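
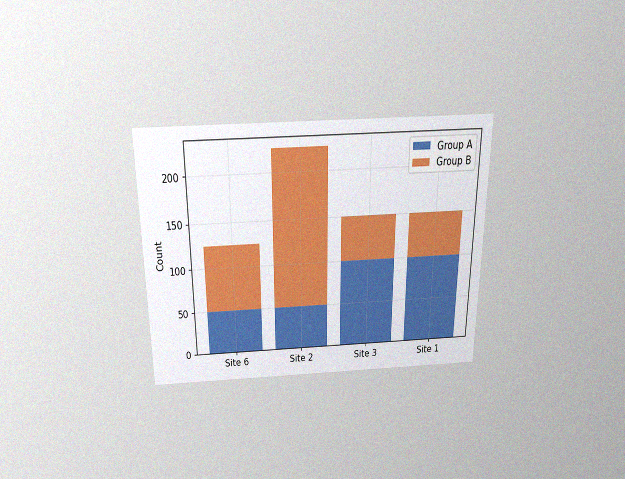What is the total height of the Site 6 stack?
The chart is viewed slightly from above, with some photo noise. The Site 6 stack's top reaches 125 on the y-axis.

125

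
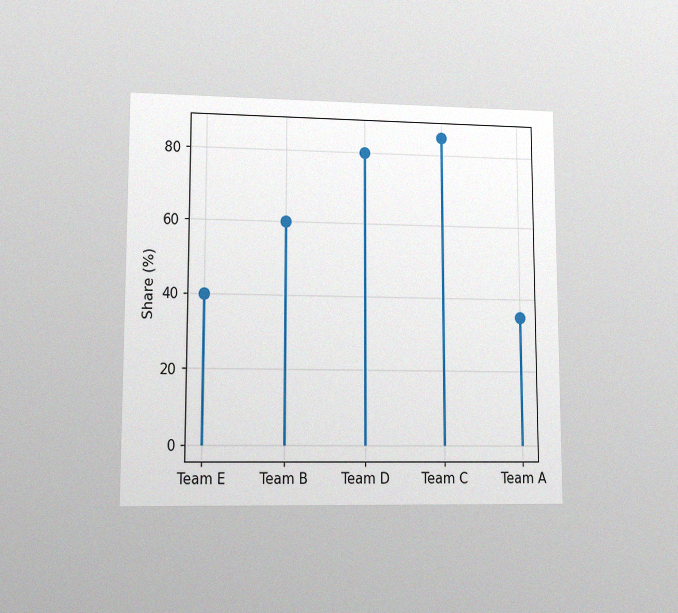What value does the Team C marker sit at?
The chart is viewed at a slight angle, with some photo noise. The Team C marker sits at 85%.

85%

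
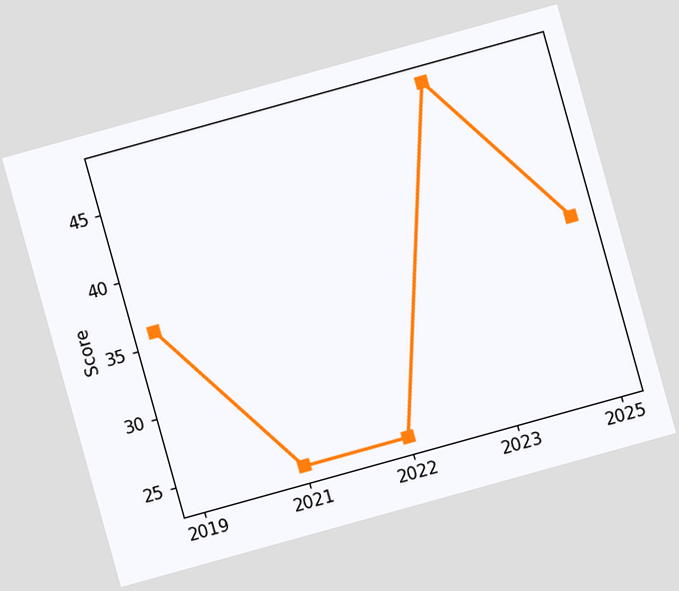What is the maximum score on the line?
48

The chart is tilted about 16° counter-clockwise. The highest point is at 2023, and reading across to the y-axis gives 48.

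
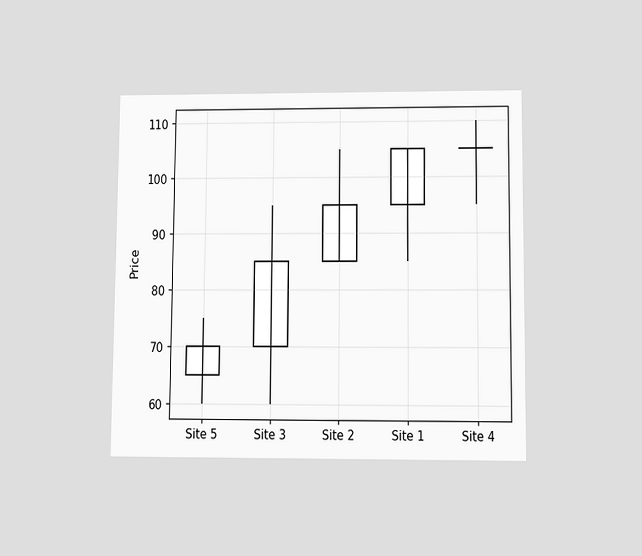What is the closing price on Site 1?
The chart is viewed slightly from below. The Site 1 candle closes at 105.

105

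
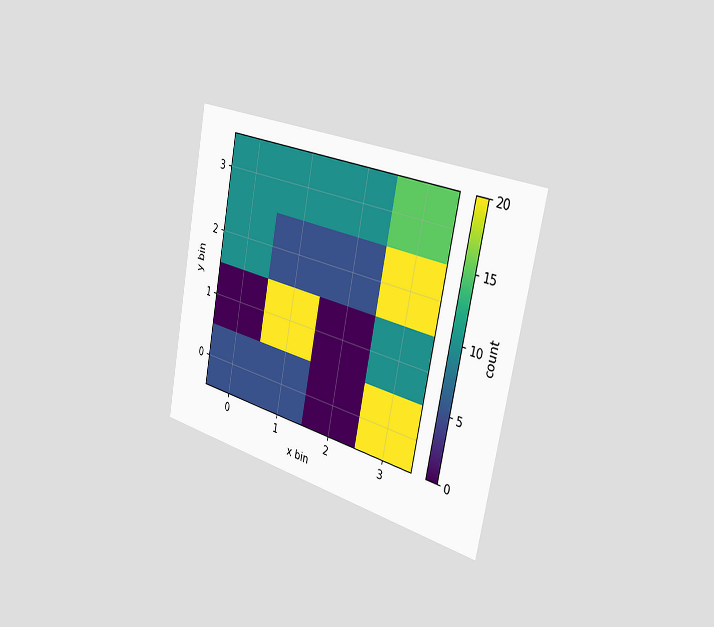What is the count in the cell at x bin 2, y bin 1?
The chart is tilted about 11° clockwise and viewed slightly from the right. Matching the cell (2, 1) against the colorbar gives 0.

0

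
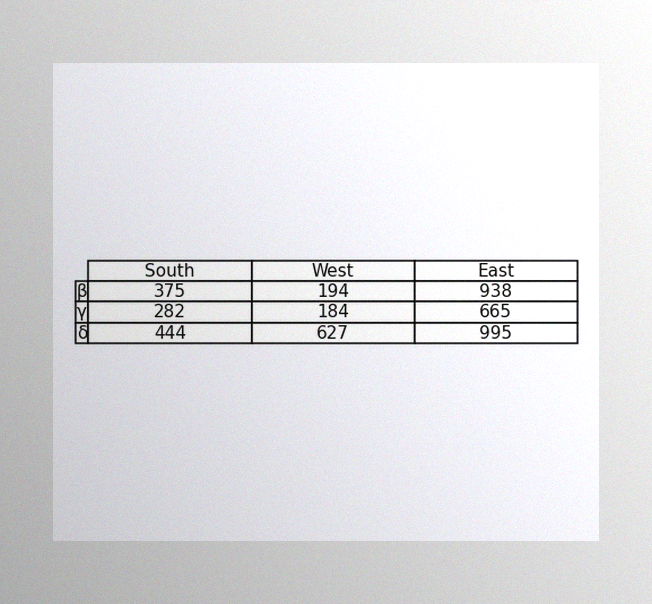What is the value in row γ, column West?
184

The image has some photo noise and uneven lighting. The (γ, West) cell reads 184.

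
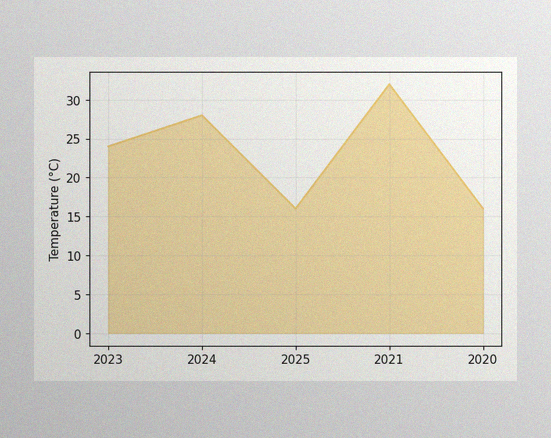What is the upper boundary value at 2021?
The image has some photo noise and uneven lighting. At 2021 the upper boundary is at 32°C.

32°C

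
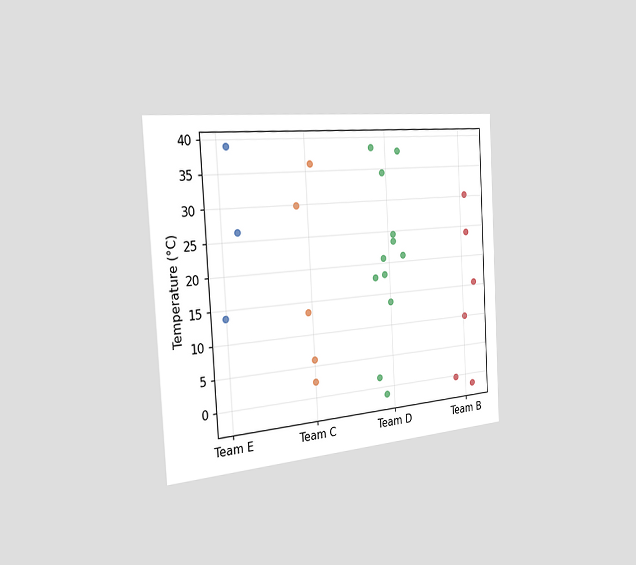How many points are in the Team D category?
The chart is tilted about 3° counter-clockwise and viewed slightly from the left. Counting the markers in the Team D column gives 12.

12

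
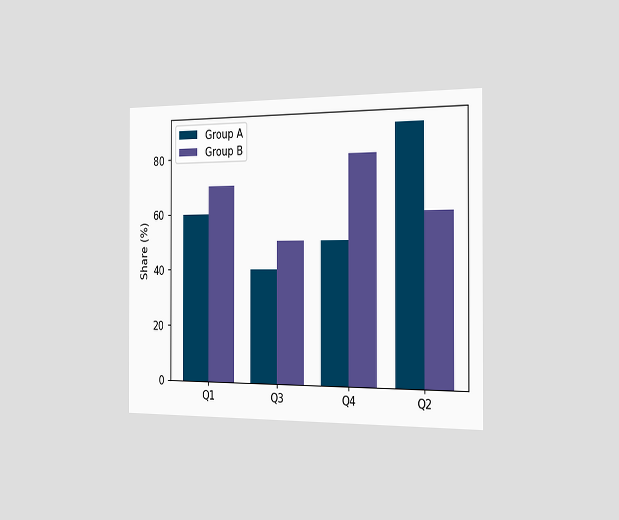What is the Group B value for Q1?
The chart is viewed slightly from the right. The Group B bar at Q1 reaches 70% on the y-axis.

70%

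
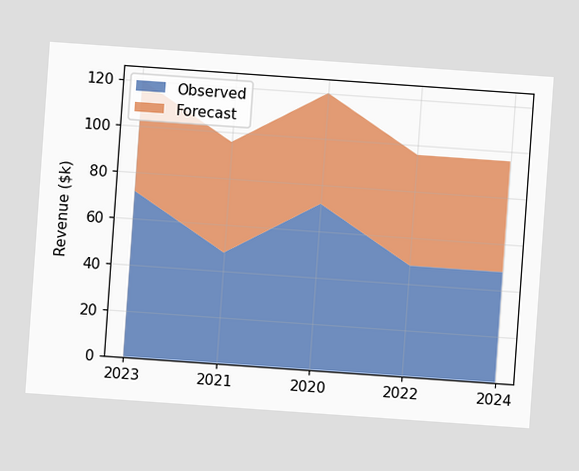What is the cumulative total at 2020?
$120k

The chart is tilted about 4° clockwise. The stacked total at 2020 reaches $120k.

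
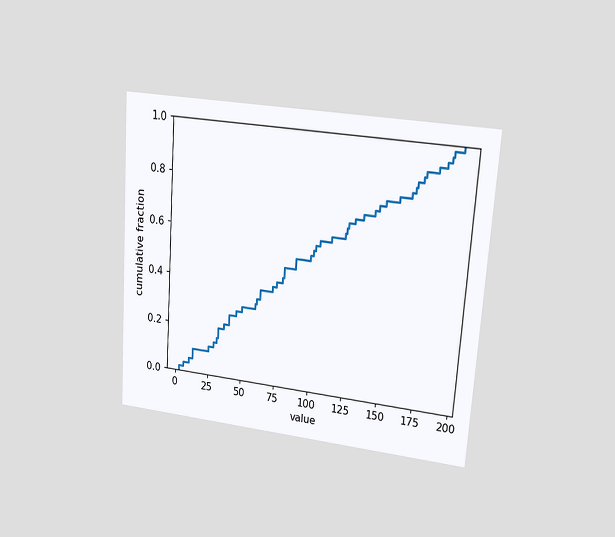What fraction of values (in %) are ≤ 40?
The chart is tilted about 4° clockwise and viewed at a slight angle. At x=40 the ECDF step is at 26%.

26%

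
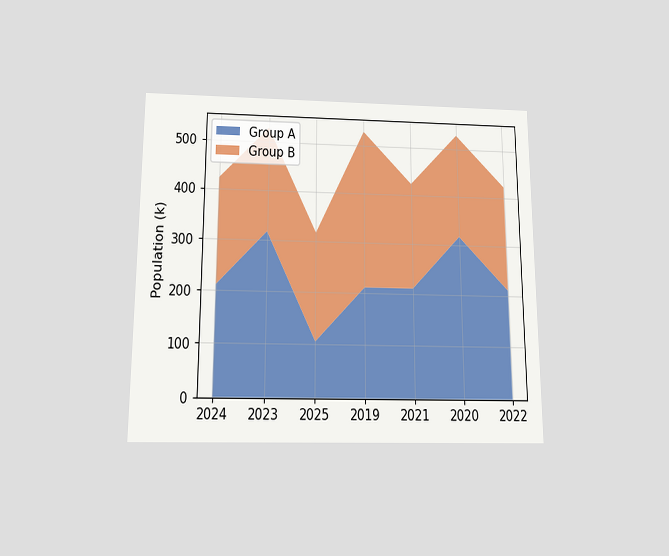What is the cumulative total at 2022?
The chart is viewed slightly from below. The stacked total at 2022 reaches 424k.

424k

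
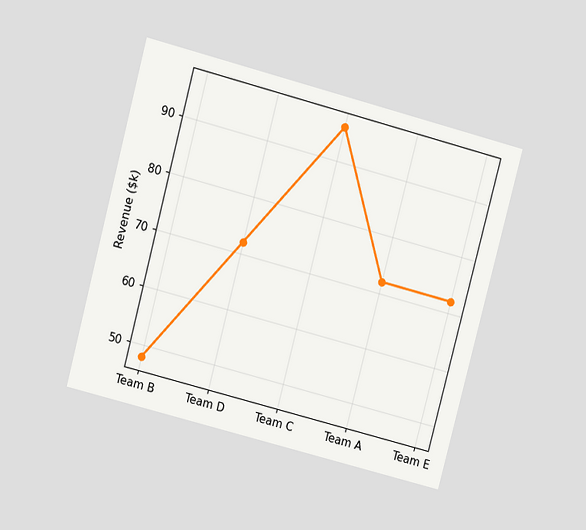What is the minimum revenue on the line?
$48k

The chart is tilted about 15° clockwise and viewed at a slight angle. The lowest point is at Team B, and reading across to the y-axis gives $48k.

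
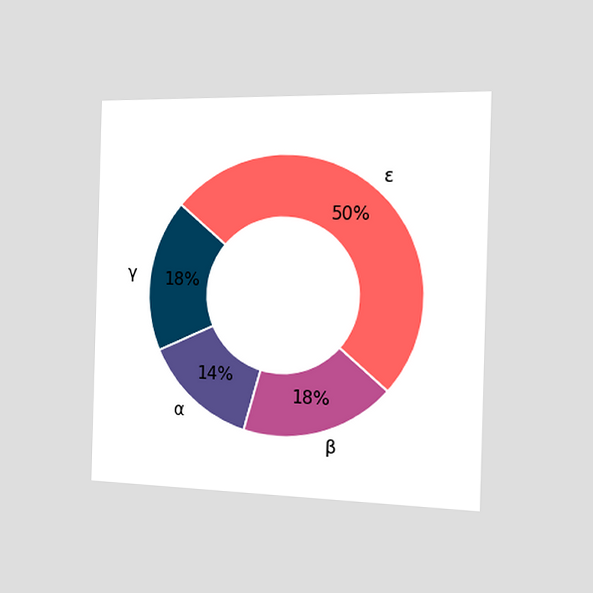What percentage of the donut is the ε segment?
50%

The chart is viewed slightly from the right. The ε segment takes up 50% of the ring.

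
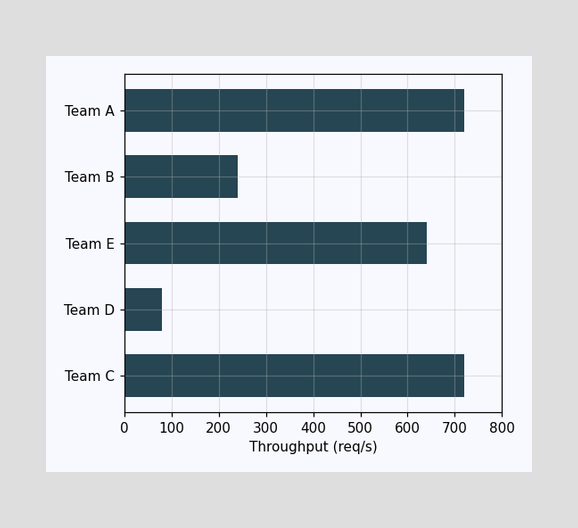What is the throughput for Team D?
80req/s

Reading along the chart's x-axis, the Team D bar reaches 80req/s.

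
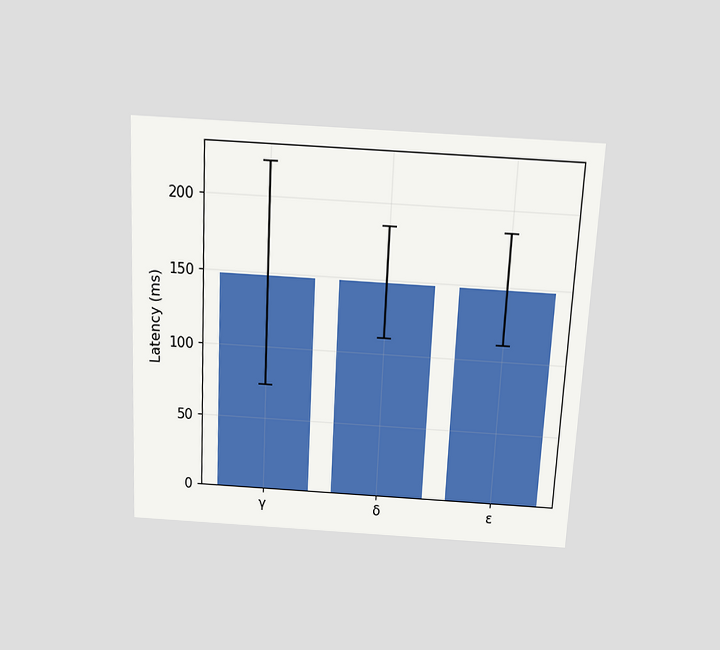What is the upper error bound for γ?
222ms

The chart is tilted about 3° clockwise and viewed slightly from above. The γ bar's upper whisker reaches 222ms.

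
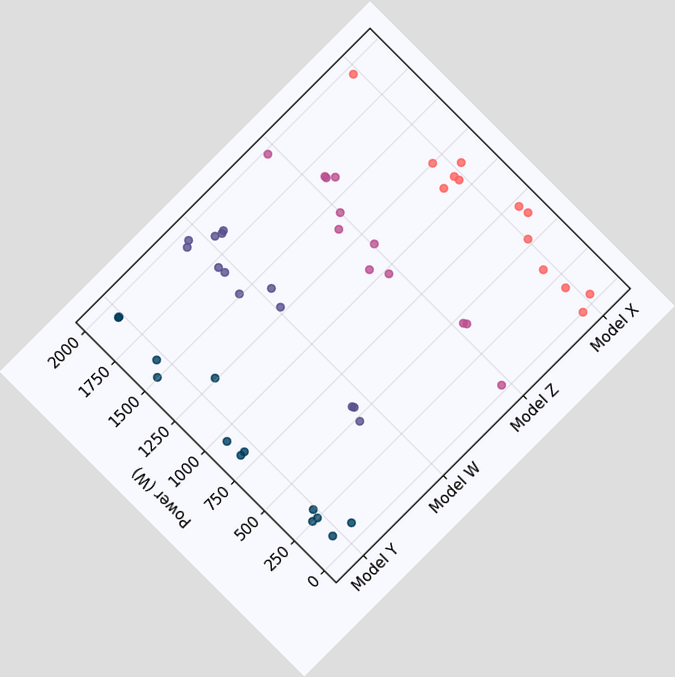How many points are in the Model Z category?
The chart is tilted about 45° counter-clockwise. Counting the markers in the Model Z column gives 12.

12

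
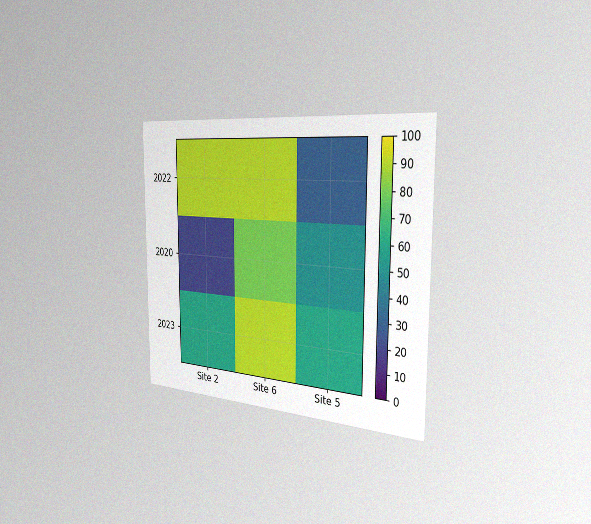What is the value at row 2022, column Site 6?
The chart is viewed slightly from the right, with some photo noise. Matching cell (2022, Site 6) against the colorbar gives 90.

90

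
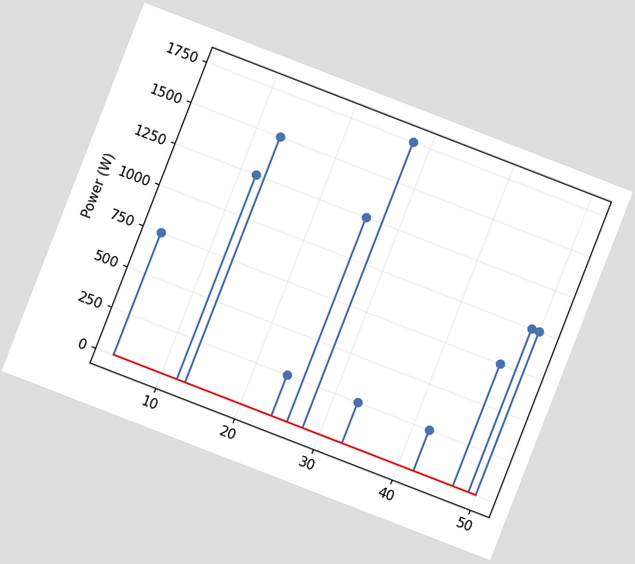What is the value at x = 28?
The chart is tilted about 21° clockwise. The stem at x=28 reaches 1750W.

1750W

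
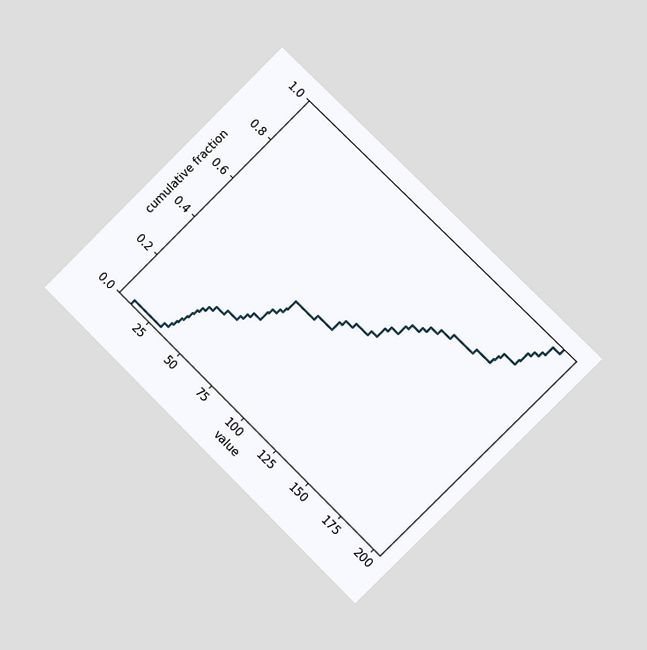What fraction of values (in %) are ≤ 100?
50%

The chart is tilted about 45° clockwise and viewed at a slight angle. At x=100 the ECDF step is at 50%.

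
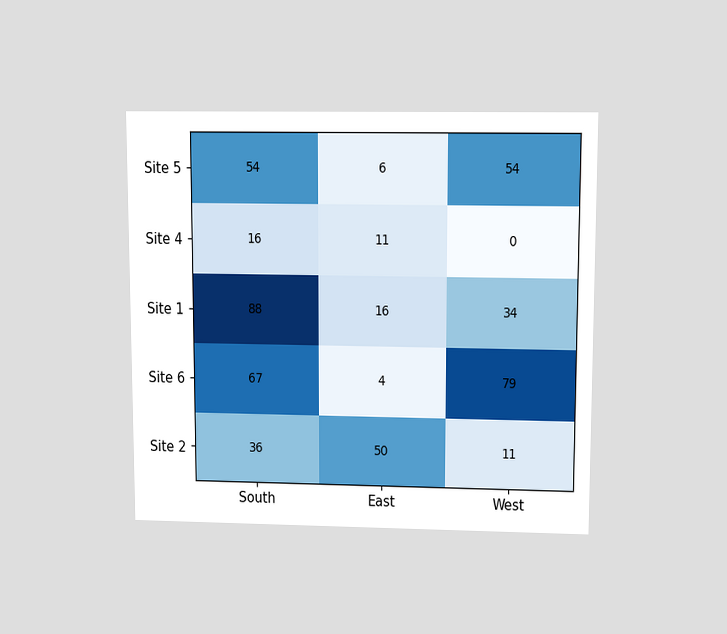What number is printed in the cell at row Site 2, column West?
11

The chart is viewed slightly from above. The (Site 2, West) cell reads 11.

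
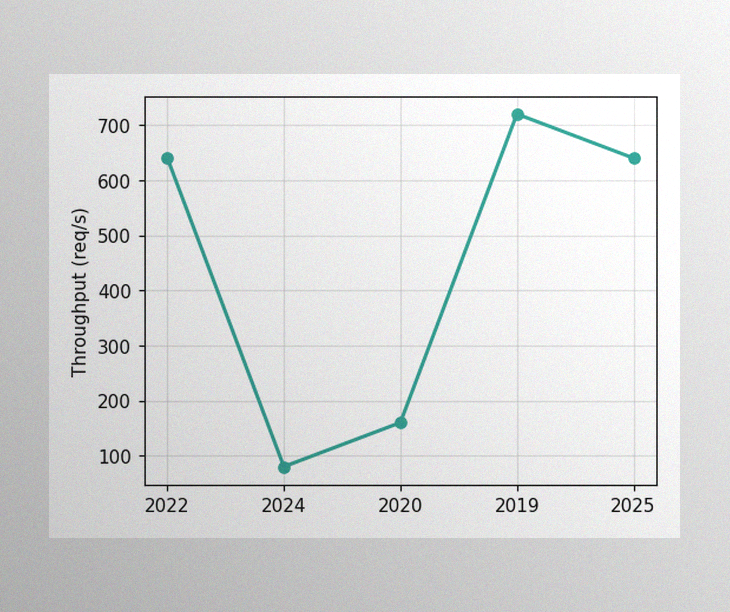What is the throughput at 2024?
The image has some photo noise and uneven lighting. At 2024, the line is at 80req/s.

80req/s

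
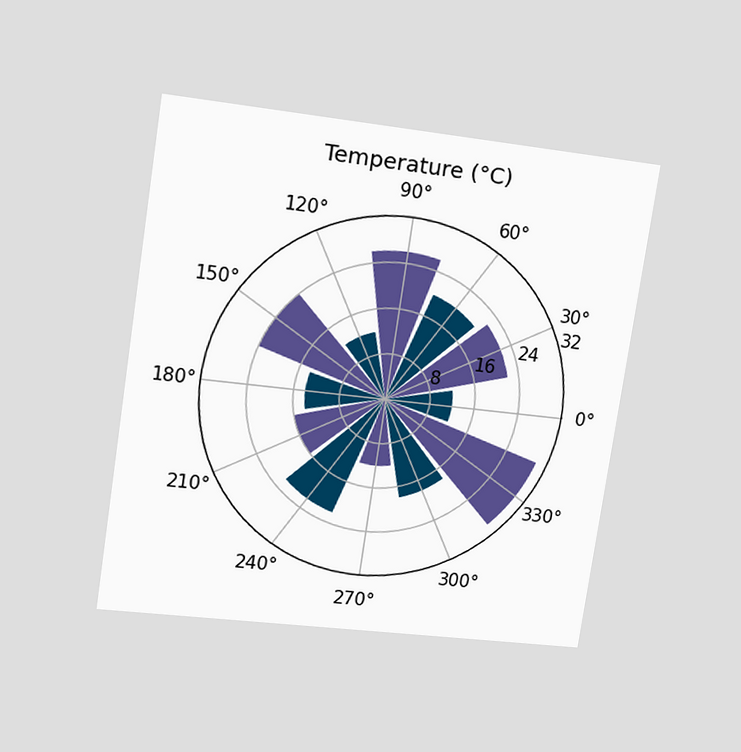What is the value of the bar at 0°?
The chart is tilted about 8° clockwise and viewed at a slight angle. The bar at 0° reaches 12°C on the radial axis.

12°C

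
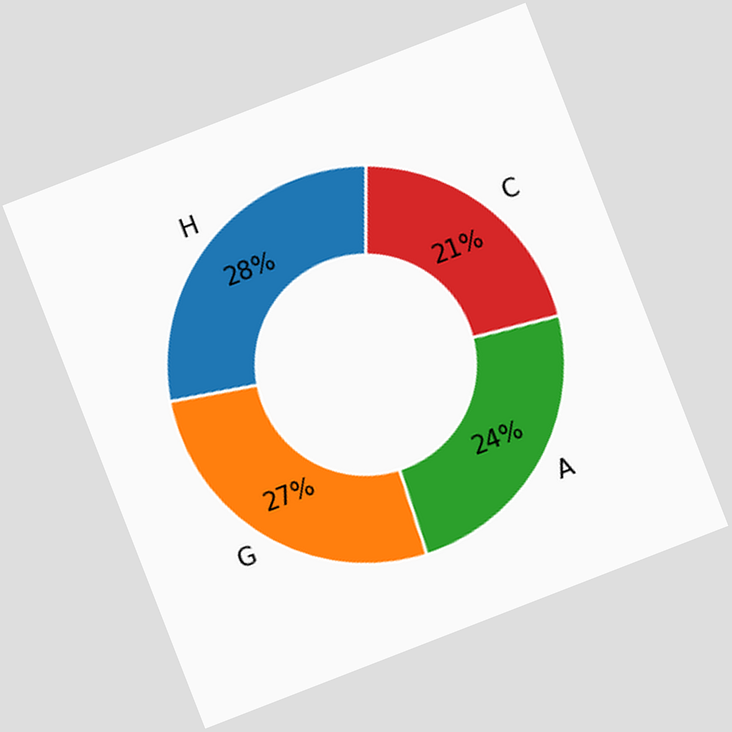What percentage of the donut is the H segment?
28%

The chart is tilted about 21° counter-clockwise. The H segment takes up 28% of the ring.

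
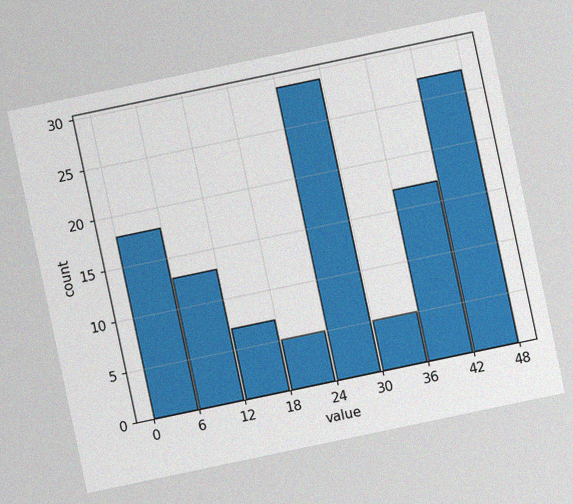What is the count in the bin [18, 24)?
The chart is tilted about 12° counter-clockwise, with some photo noise. The [18, 24) bin has height 5.

5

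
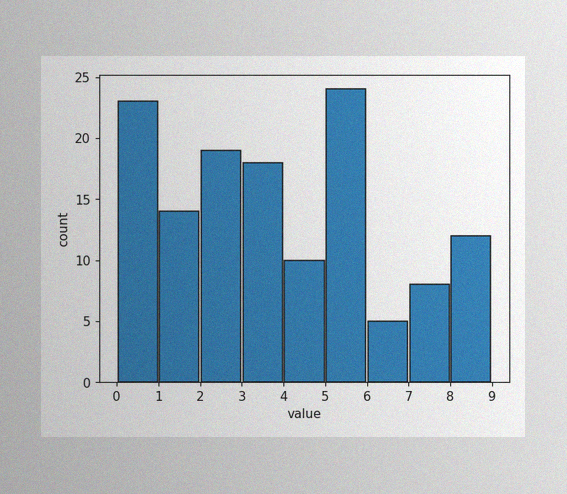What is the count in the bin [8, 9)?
12

The image has some photo noise and uneven lighting. The [8, 9) bin has height 12.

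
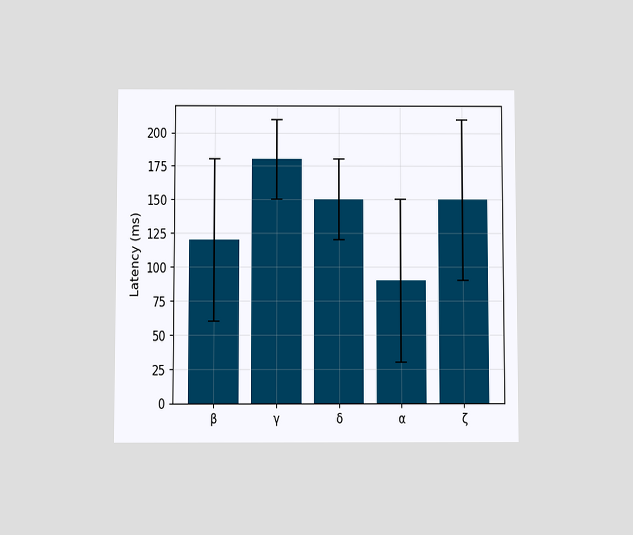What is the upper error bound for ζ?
210ms

The chart is viewed at a slight angle. The ζ bar's upper whisker reaches 210ms.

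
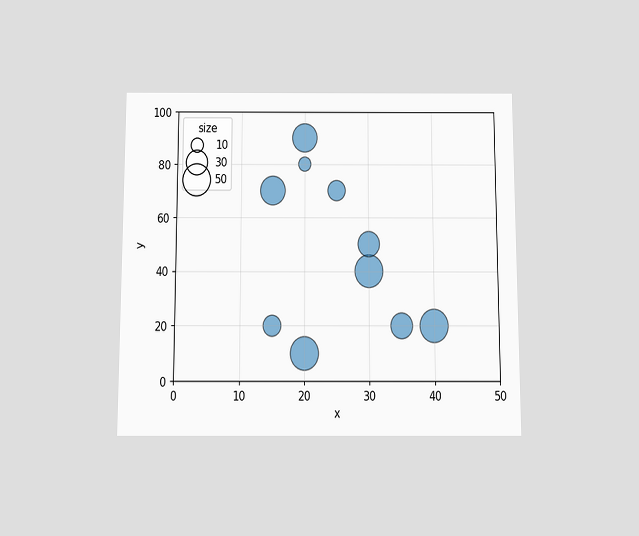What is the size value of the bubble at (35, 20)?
30

The chart is viewed slightly from below. Matching the bubble at (35, 20) against the size legend gives 30.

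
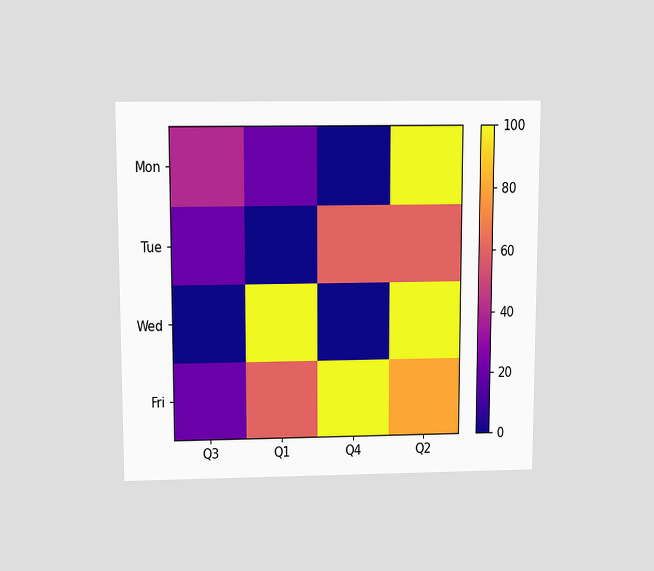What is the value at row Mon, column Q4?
0

The chart is viewed slightly from above. Matching cell (Mon, Q4) against the colorbar gives 0.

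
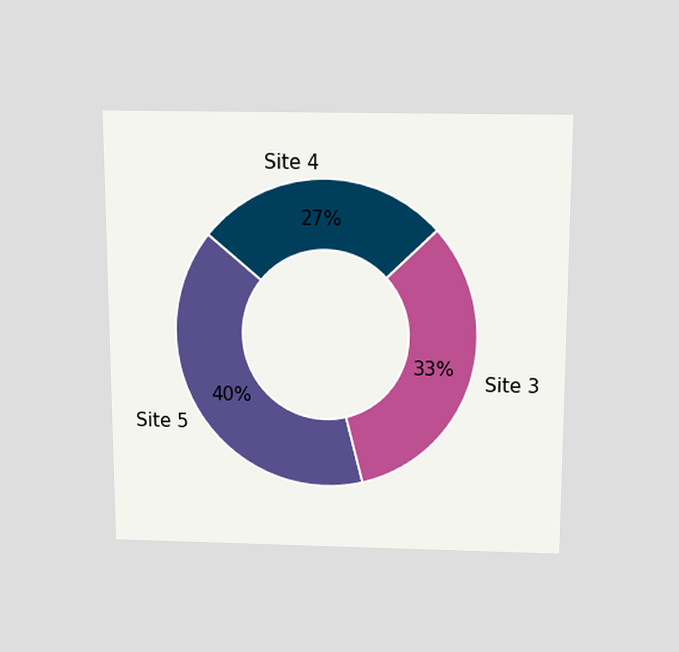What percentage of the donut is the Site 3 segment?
The chart is viewed slightly from above. The Site 3 segment takes up 33% of the ring.

33%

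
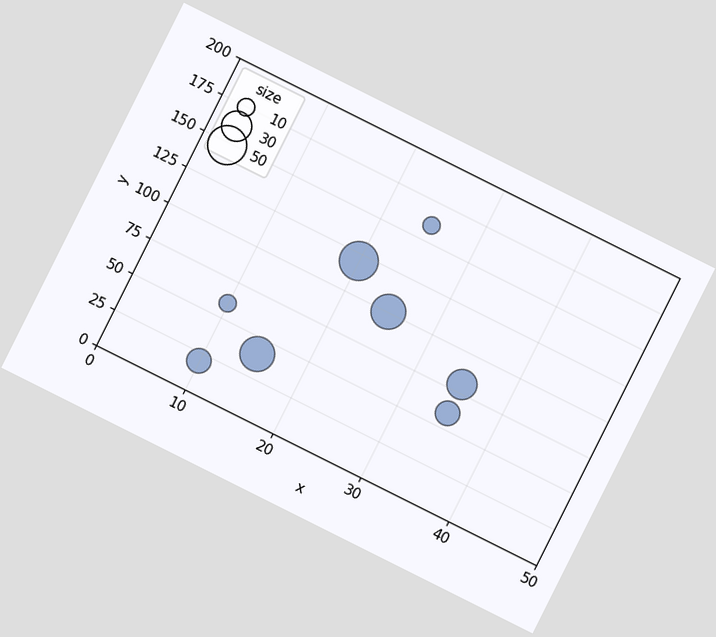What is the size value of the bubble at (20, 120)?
The chart is tilted about 27° clockwise. Matching the bubble at (20, 120) against the size legend gives 50.

50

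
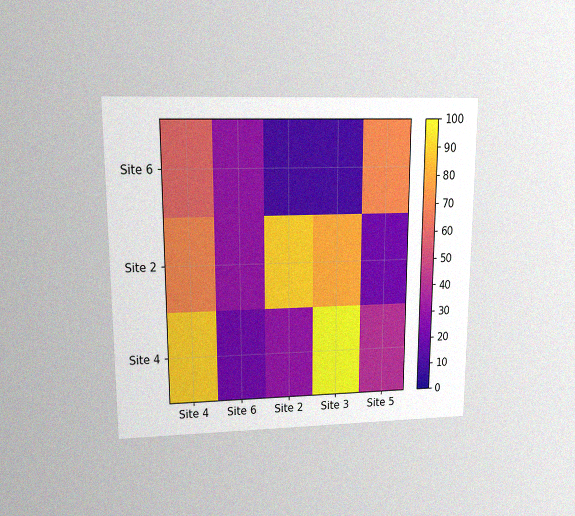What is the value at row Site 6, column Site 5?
70

The chart is viewed at a slight angle, with some photo noise. Matching cell (Site 6, Site 5) against the colorbar gives 70.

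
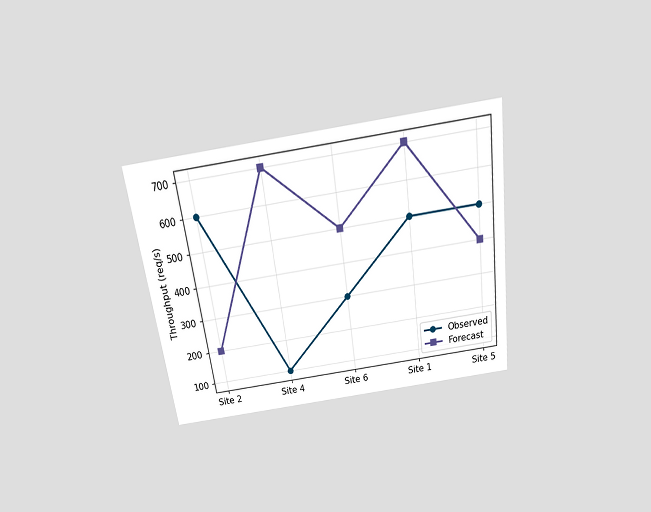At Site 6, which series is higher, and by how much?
The chart is tilted about 8° counter-clockwise and viewed slightly from above. At Site 6, Forecast sits above the other line by 200req/s.

Forecast, by 200req/s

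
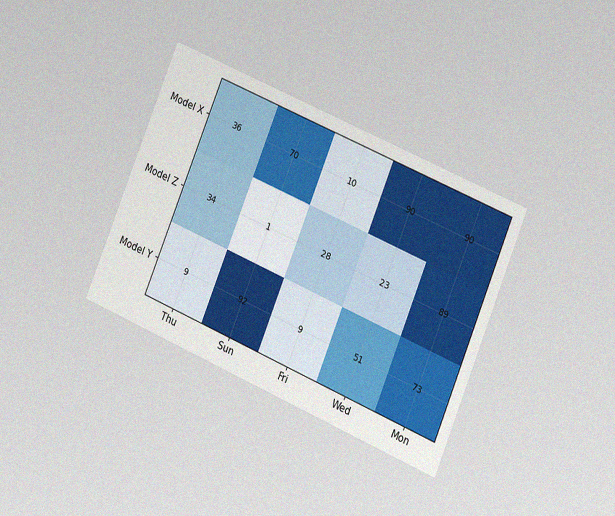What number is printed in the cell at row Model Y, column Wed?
The chart is tilted about 23° clockwise and viewed at a slight angle, with some photo noise. The (Model Y, Wed) cell reads 51.

51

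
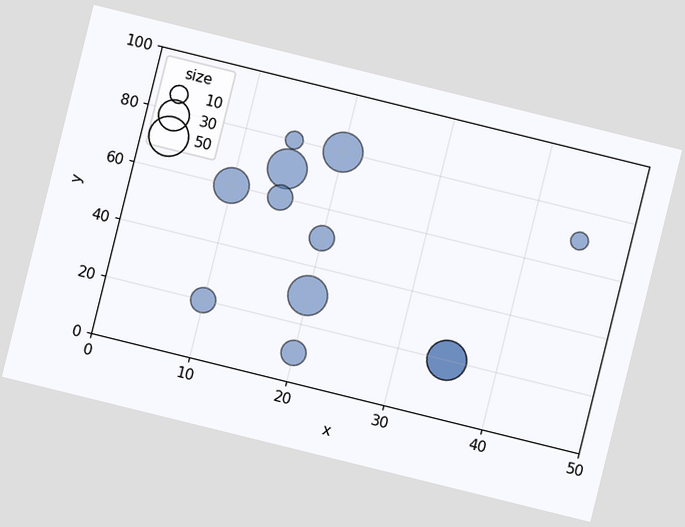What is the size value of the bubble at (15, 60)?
20

The chart is tilted about 14° clockwise. Matching the bubble at (15, 60) against the size legend gives 20.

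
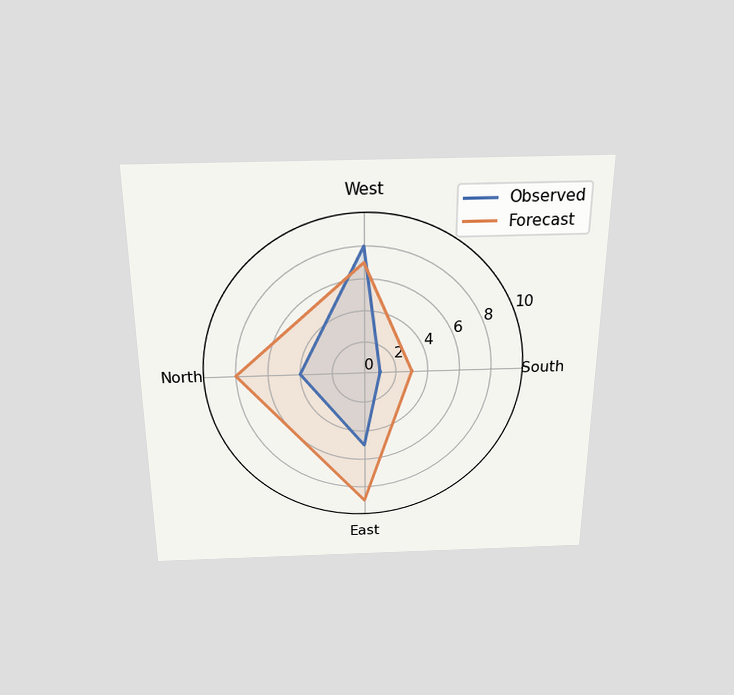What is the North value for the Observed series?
The chart is viewed slightly from above. On the North axis, Observed reaches 4.

4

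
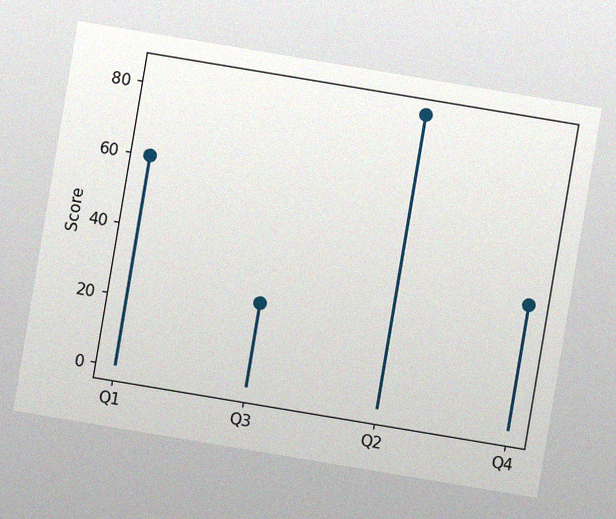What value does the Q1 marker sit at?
60

The chart is tilted about 9° clockwise, with some photo noise. The Q1 marker sits at 60.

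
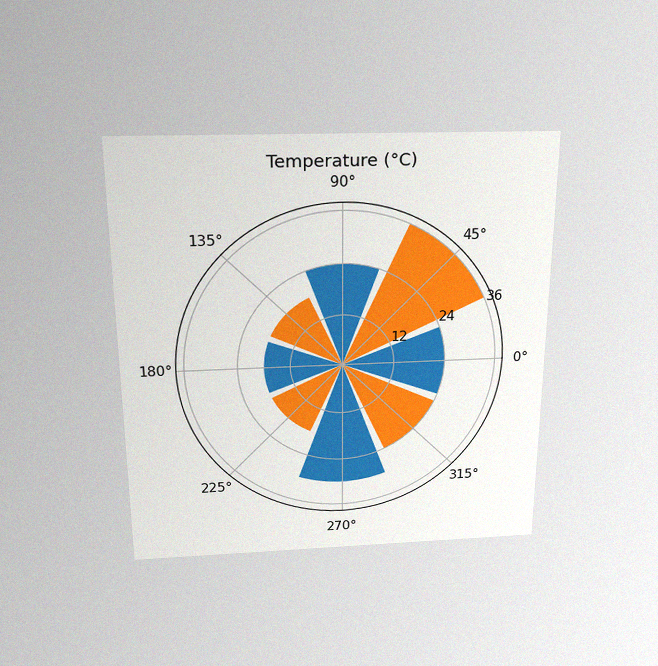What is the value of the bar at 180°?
The chart is viewed slightly from above, with some photo noise. The bar at 180° reaches 18°C on the radial axis.

18°C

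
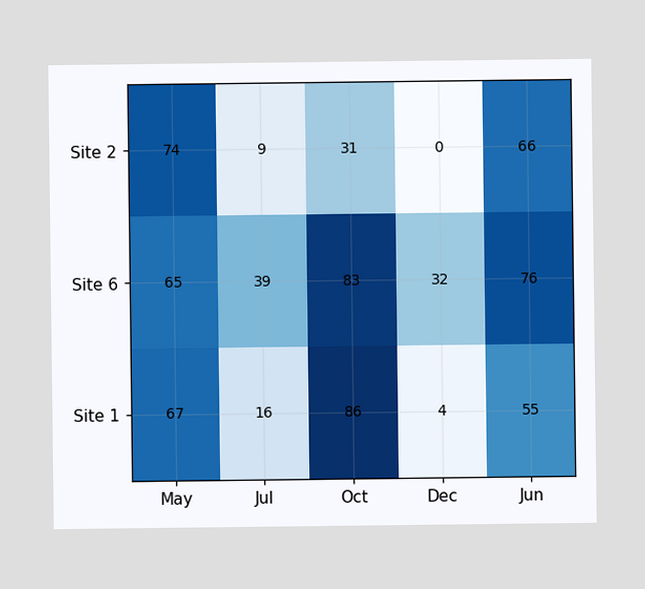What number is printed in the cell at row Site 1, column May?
67

The (Site 1, May) cell reads 67.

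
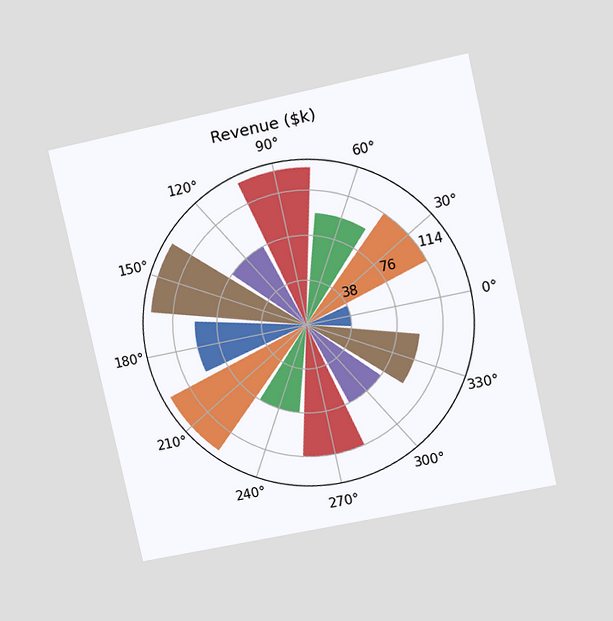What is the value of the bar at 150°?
The chart is tilted about 12° counter-clockwise and viewed at a slight angle. The bar at 150° reaches $133k on the radial axis.

$133k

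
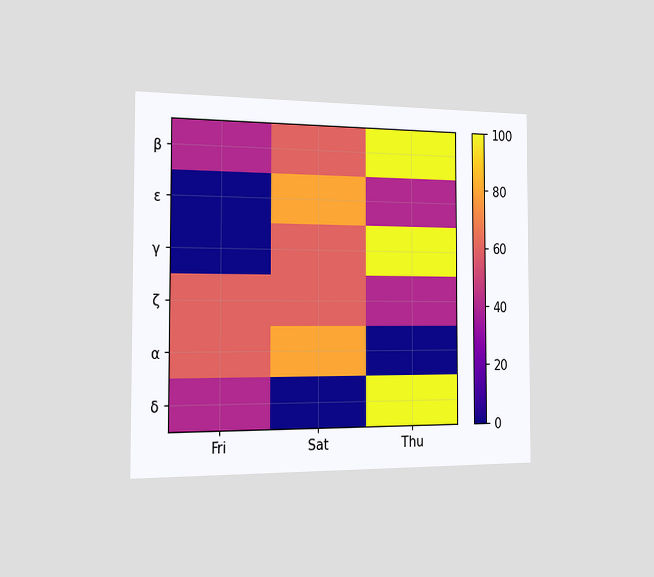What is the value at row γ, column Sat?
60

The chart is viewed slightly from the left. Matching cell (γ, Sat) against the colorbar gives 60.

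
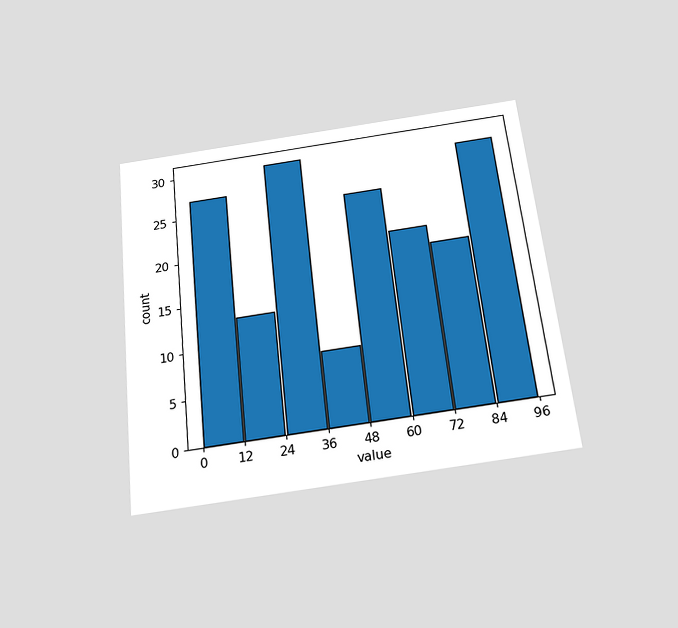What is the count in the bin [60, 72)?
The chart is tilted about 6° counter-clockwise and viewed slightly from below. The [60, 72) bin has height 20.

20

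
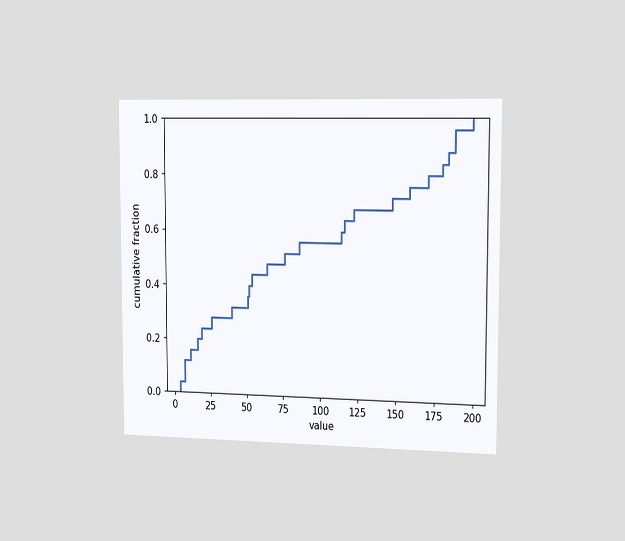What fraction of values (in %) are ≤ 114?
60%

The chart is viewed slightly from the right. At x=114 the ECDF step is at 60%.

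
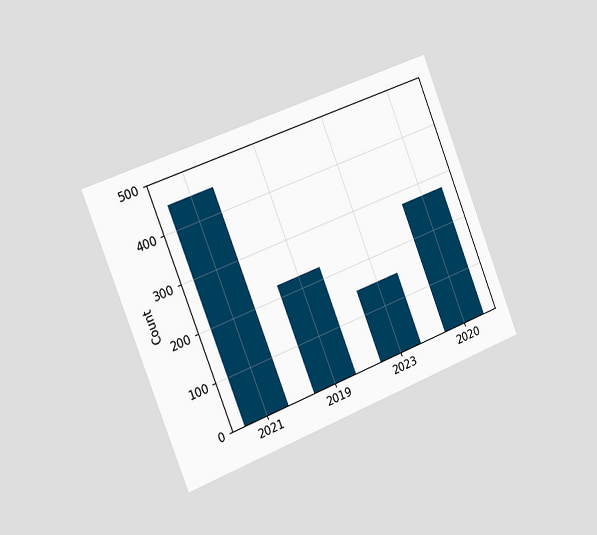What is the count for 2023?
150

The chart is tilted about 21° counter-clockwise and viewed slightly from the left. Reading along the chart's y-axis, the 2023 bar reaches 150.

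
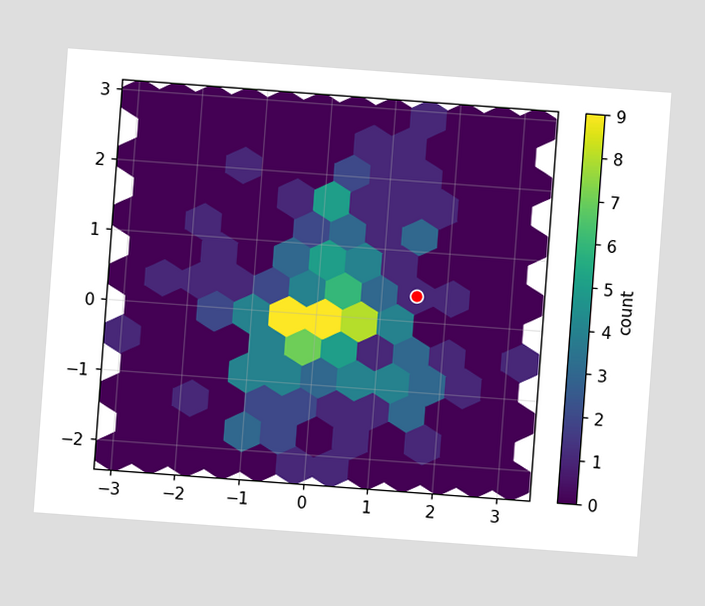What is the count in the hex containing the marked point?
The chart is tilted about 4° clockwise. The marked hex reads 1 on the colorbar.

1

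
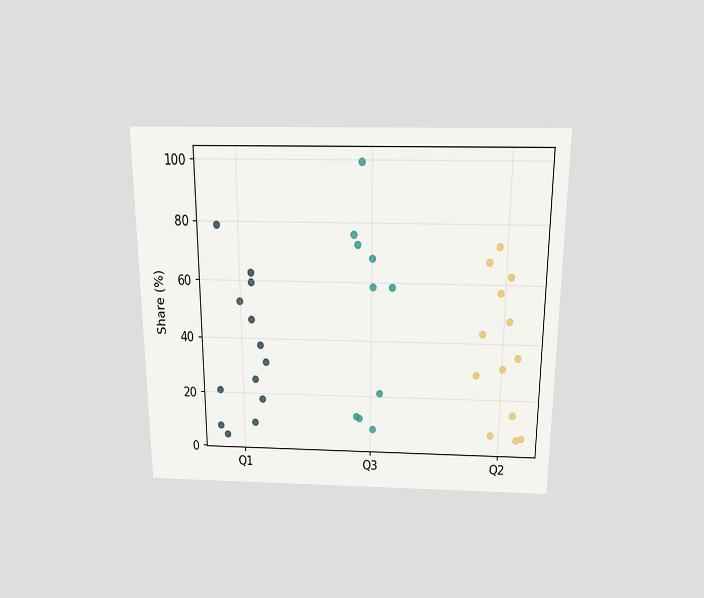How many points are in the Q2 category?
13

The chart is viewed slightly from above. Counting the markers in the Q2 column gives 13.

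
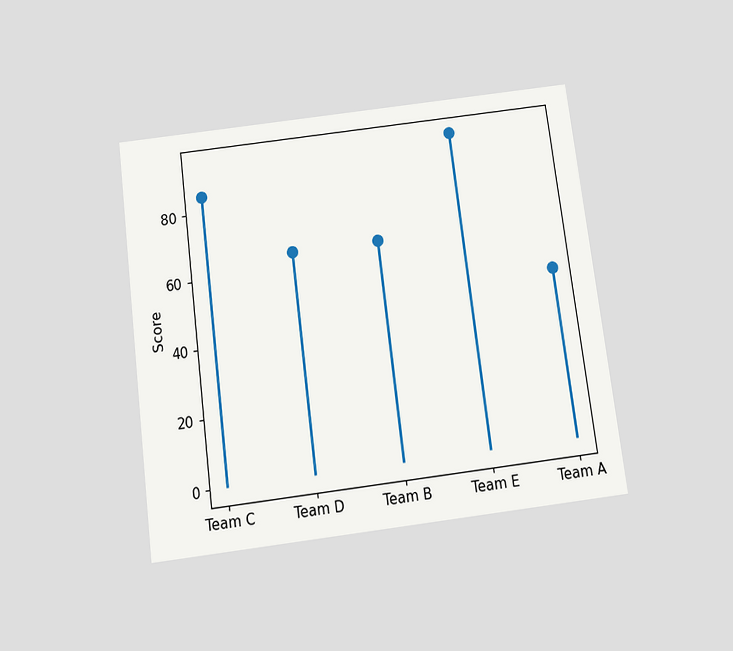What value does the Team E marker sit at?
The chart is tilted about 7° counter-clockwise and viewed slightly from below. The Team E marker sits at 95.

95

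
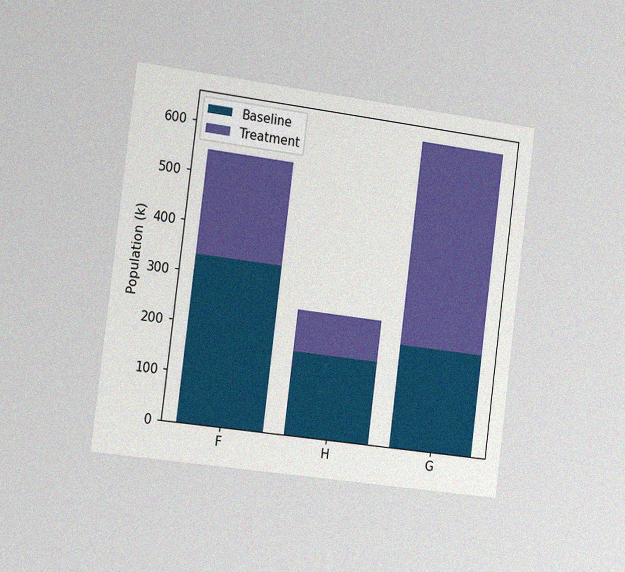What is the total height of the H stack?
252k

The chart is tilted about 7° clockwise and viewed slightly from the left, with some photo noise. The H stack's top reaches 252k on the y-axis.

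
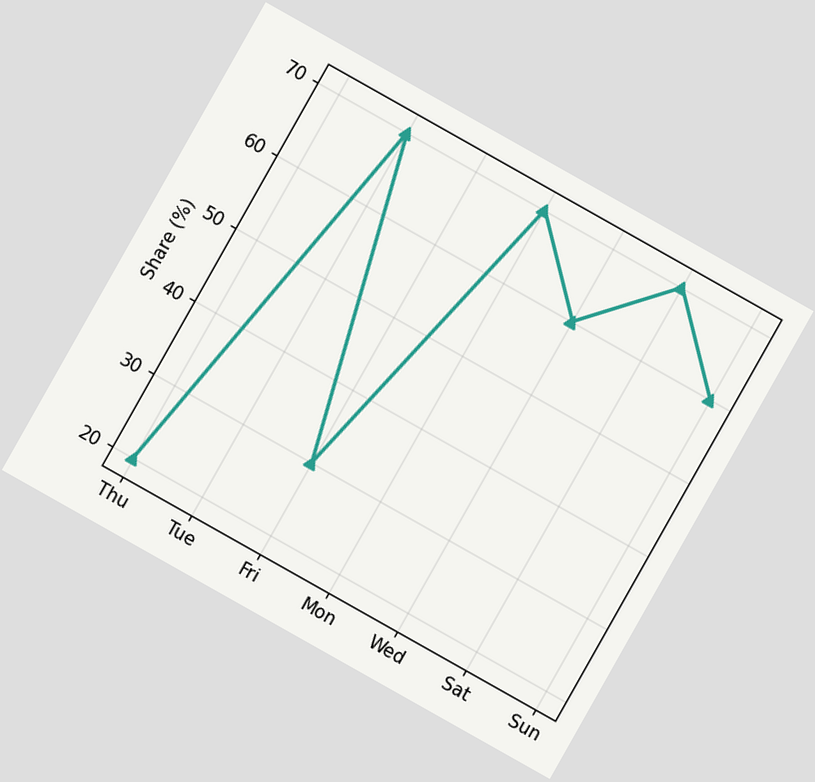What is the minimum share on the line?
20%

The chart is tilted about 29° clockwise. The lowest point is at Thu, and reading across to the y-axis gives 20%.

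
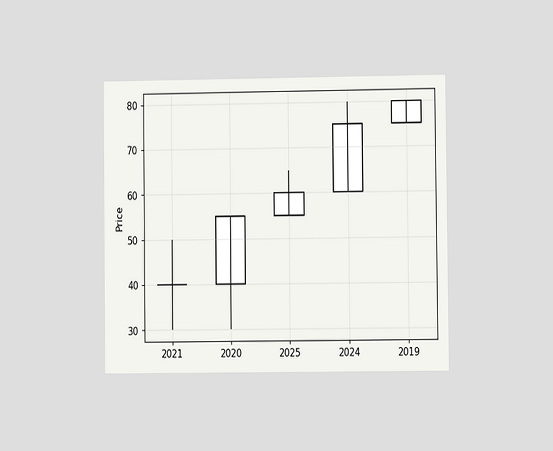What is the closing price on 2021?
The chart is viewed at a slight angle. The 2021 candle closes at 40.

40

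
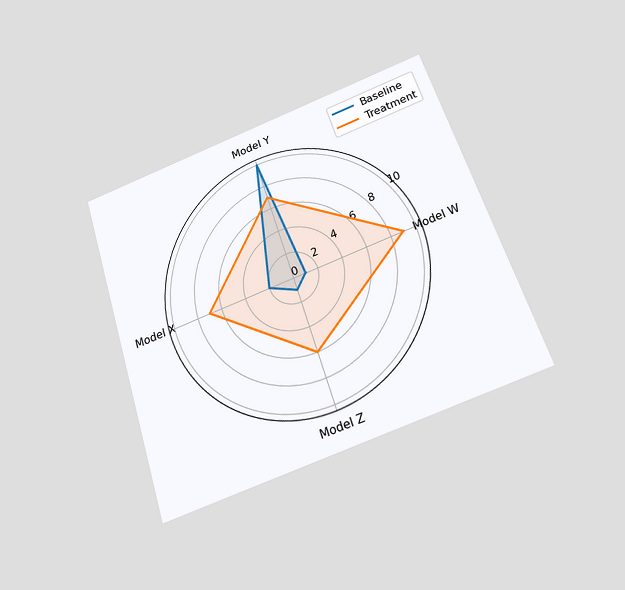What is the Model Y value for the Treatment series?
7

The chart is tilted about 18° counter-clockwise and viewed slightly from below. On the Model Y axis, Treatment reaches 7.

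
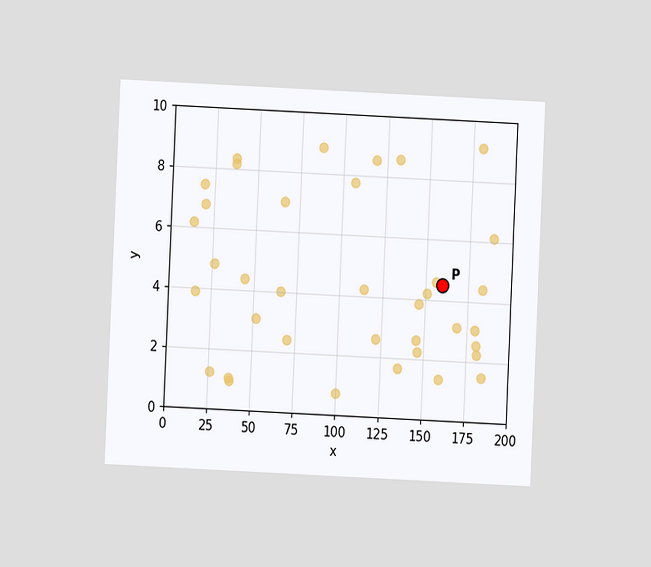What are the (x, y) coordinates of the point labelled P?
The chart is tilted about 3° clockwise and viewed at a slight angle. Following the gridlines from P to each axis, P sits at (160, 4.5).

(160, 4.5)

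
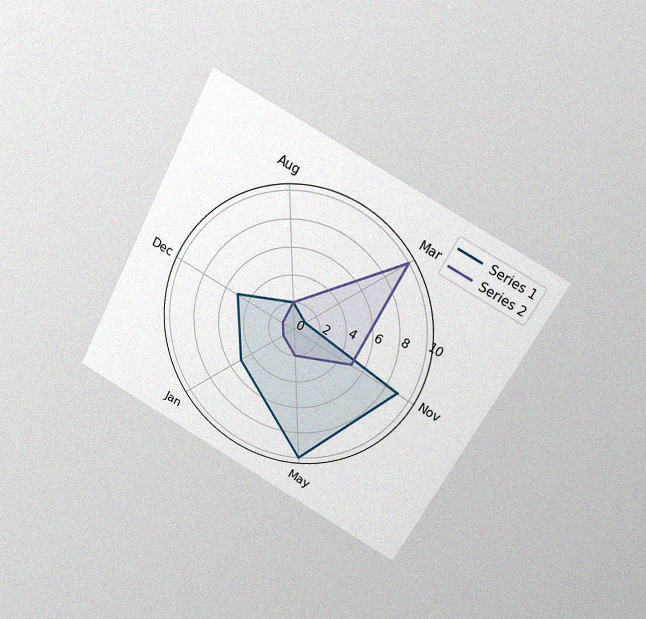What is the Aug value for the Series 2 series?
The chart is tilted about 28° clockwise and viewed at a slight angle, with some photo noise. On the Aug axis, Series 2 reaches 2.

2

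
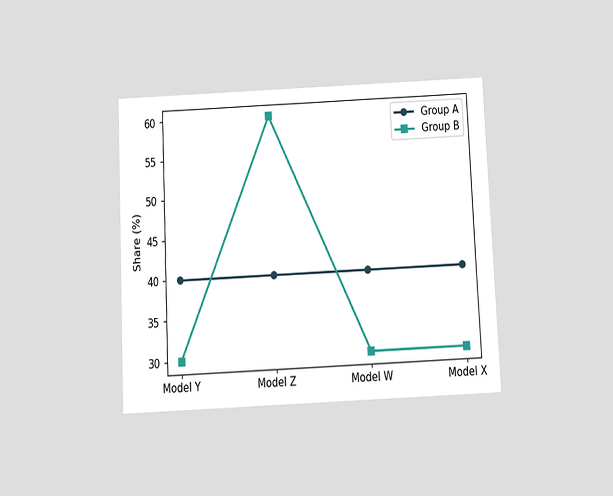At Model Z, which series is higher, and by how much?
The chart is tilted about 3° counter-clockwise and viewed slightly from below. At Model Z, Group B sits above the other line by 20%.

Group B, by 20%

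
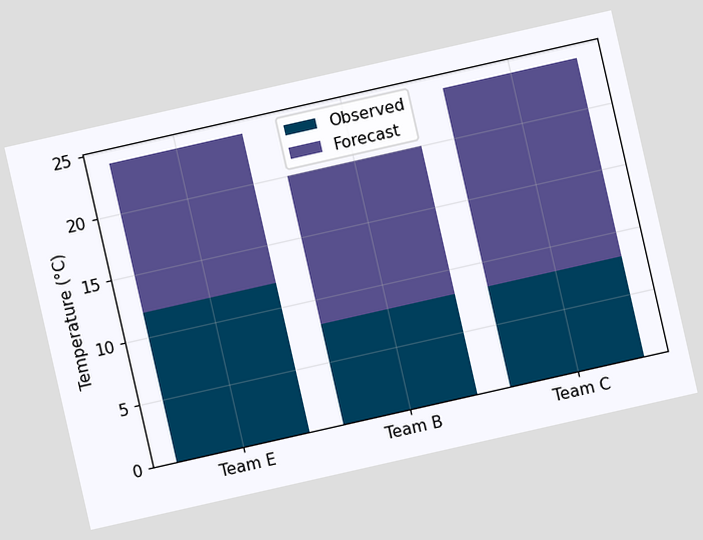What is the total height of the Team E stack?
The chart is tilted about 13° counter-clockwise. The Team E stack's top reaches 24°C on the y-axis.

24°C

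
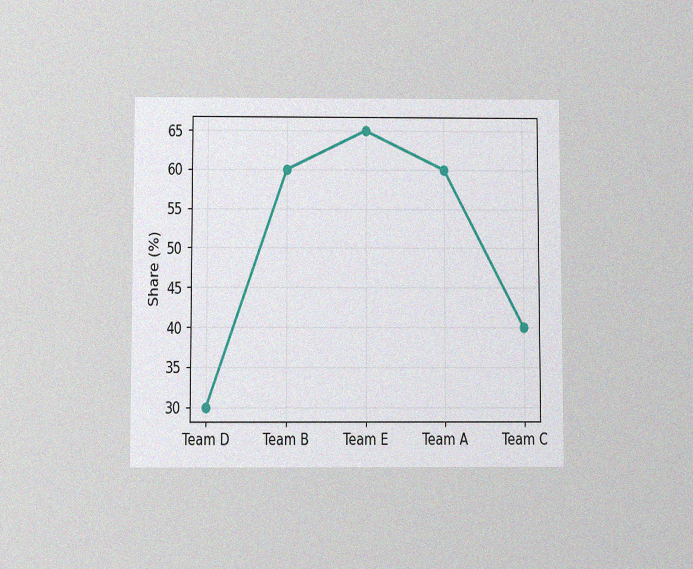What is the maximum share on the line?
65%

The chart is viewed slightly from below, with some photo noise. The highest point is at Team E, and reading across to the y-axis gives 65%.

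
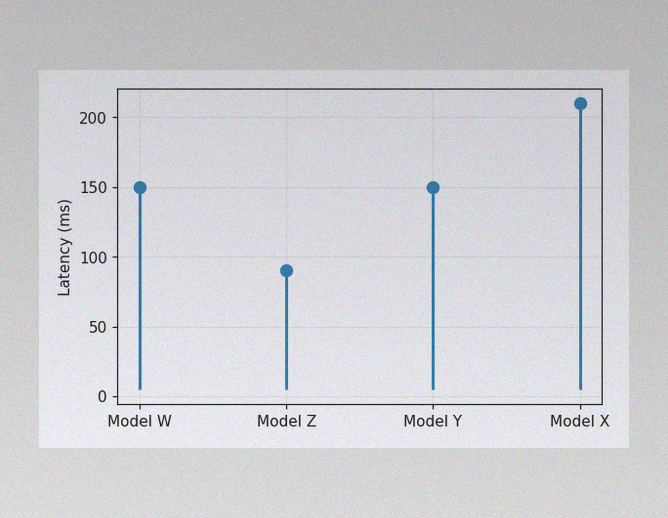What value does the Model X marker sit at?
The image has some photo noise and uneven lighting. The Model X marker sits at 210ms.

210ms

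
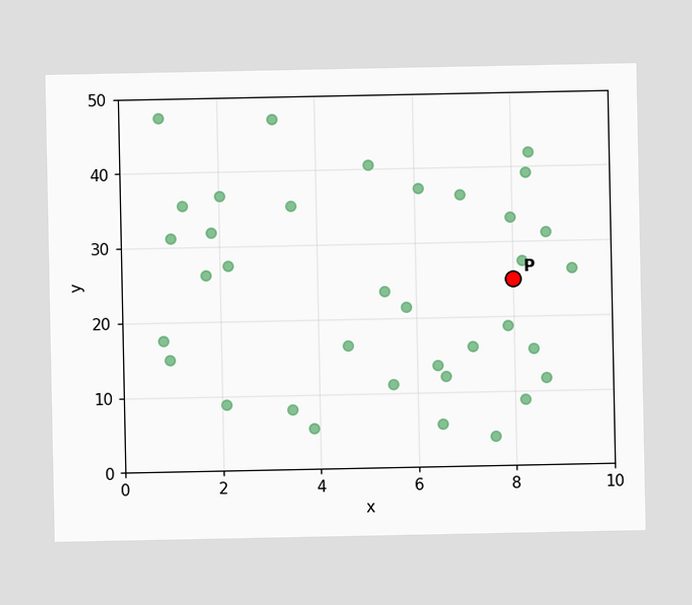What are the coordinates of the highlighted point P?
Following the gridlines from P to each axis, P sits at (8, 25).

(8, 25)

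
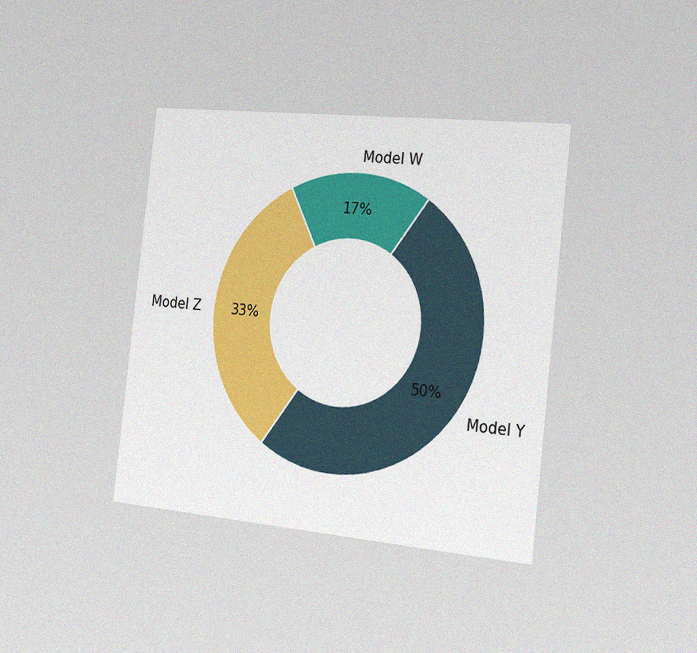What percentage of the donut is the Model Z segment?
The chart is tilted about 6° clockwise and viewed slightly from the right, with some photo noise. The Model Z segment takes up 33% of the ring.

33%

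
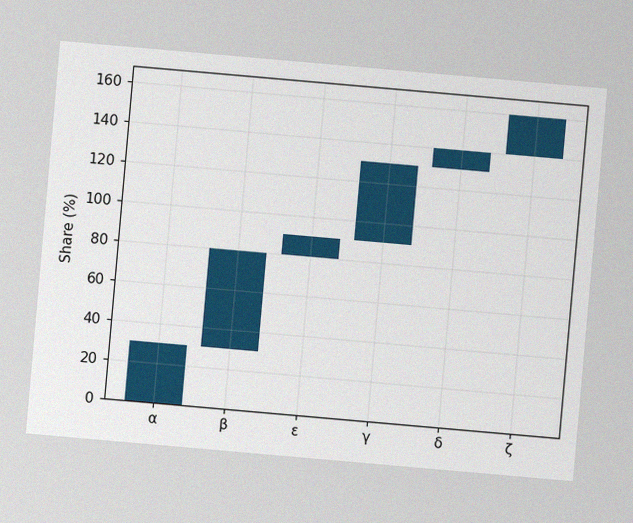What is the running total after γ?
130%

The chart is tilted about 5° clockwise, with some photo noise. After γ the running total reaches 130%.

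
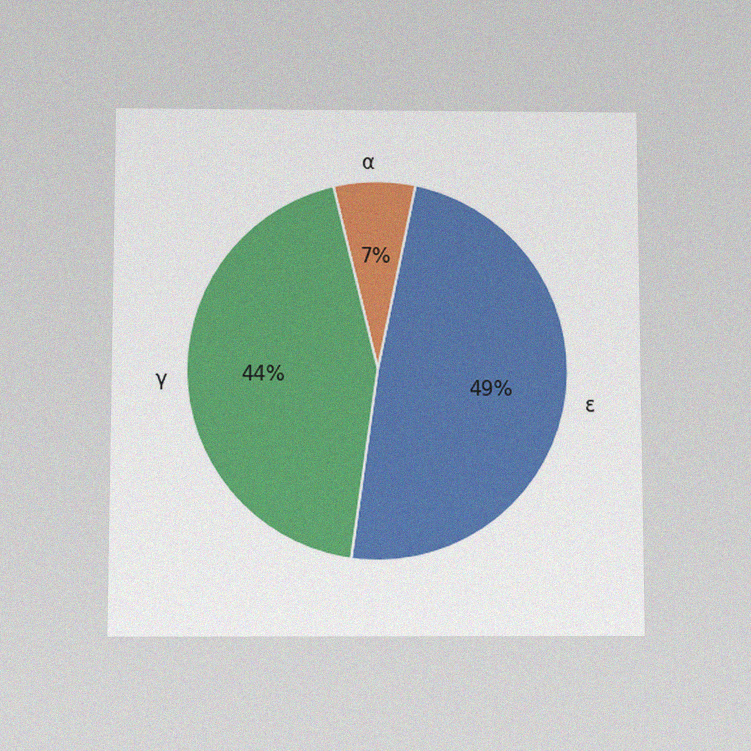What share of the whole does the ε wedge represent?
The chart is viewed slightly from below, with some photo noise. The ε slice takes up 49% of the pie.

49%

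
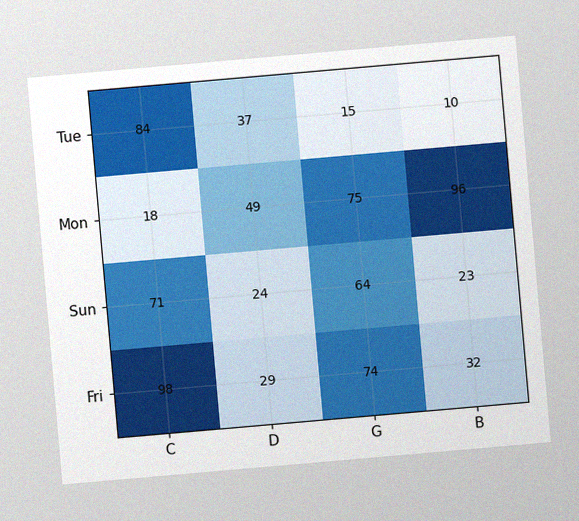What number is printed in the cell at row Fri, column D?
29

The chart is tilted about 5° counter-clockwise, with some photo noise. The (Fri, D) cell reads 29.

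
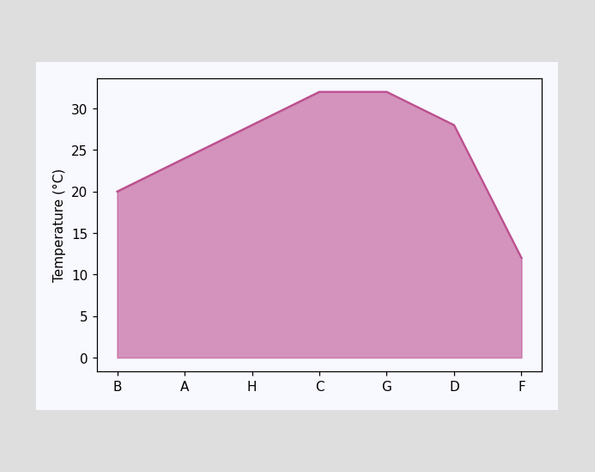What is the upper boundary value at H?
At H the upper boundary is at 28°C.

28°C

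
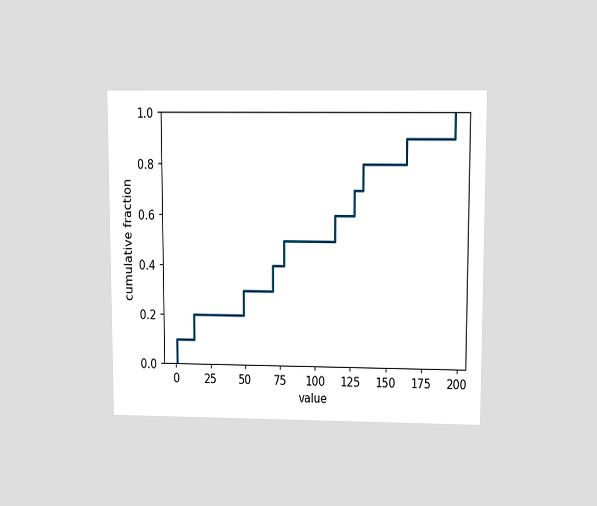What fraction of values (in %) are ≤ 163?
The chart is viewed at a slight angle. At x=163 the ECDF step is at 90%.

90%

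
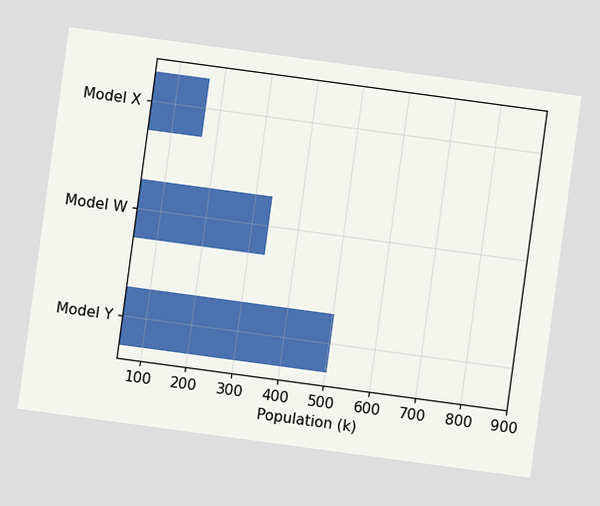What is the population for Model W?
The chart is tilted about 8° clockwise. Reading along the chart's x-axis, the Model W bar reaches 336k.

336k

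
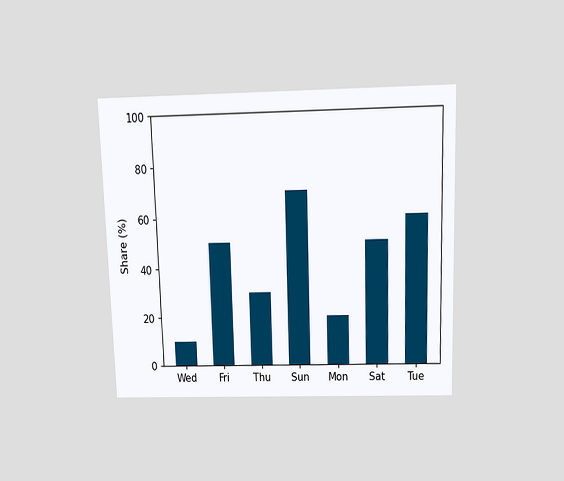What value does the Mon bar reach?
The chart is viewed slightly from above. Reading along the chart's y-axis, the Mon bar reaches 20%.

20%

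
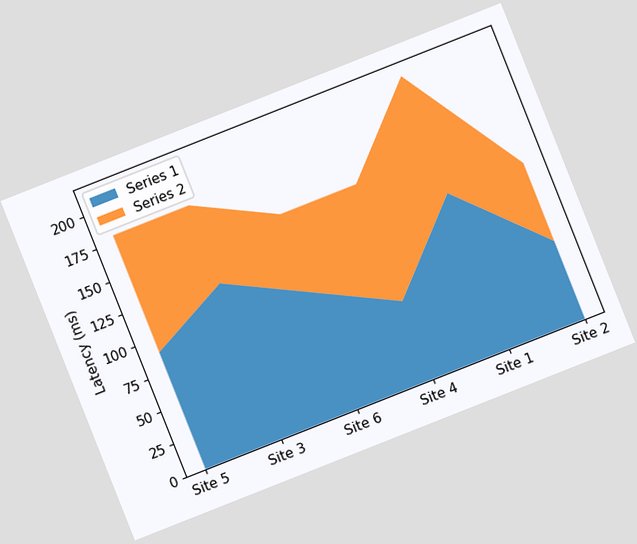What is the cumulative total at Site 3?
The chart is tilted about 22° counter-clockwise. The stacked total at Site 3 reaches 180ms.

180ms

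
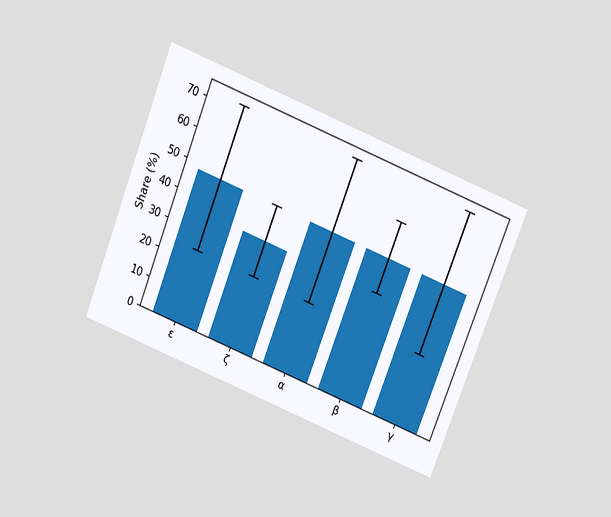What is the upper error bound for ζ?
48%

The chart is tilted about 22° clockwise and viewed slightly from above. The ζ bar's upper whisker reaches 48%.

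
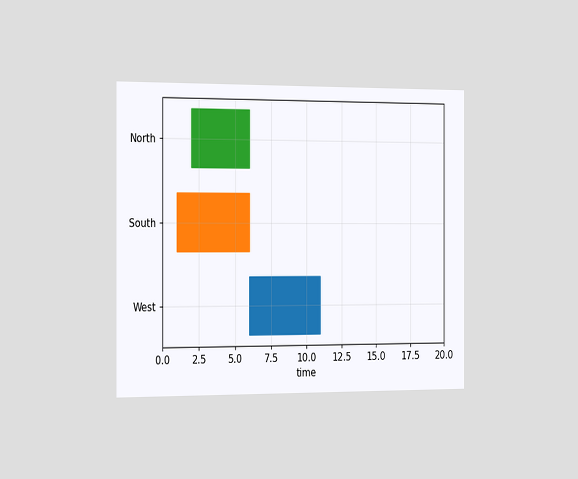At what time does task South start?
The chart is viewed slightly from the left. The South bar begins at t=1.

1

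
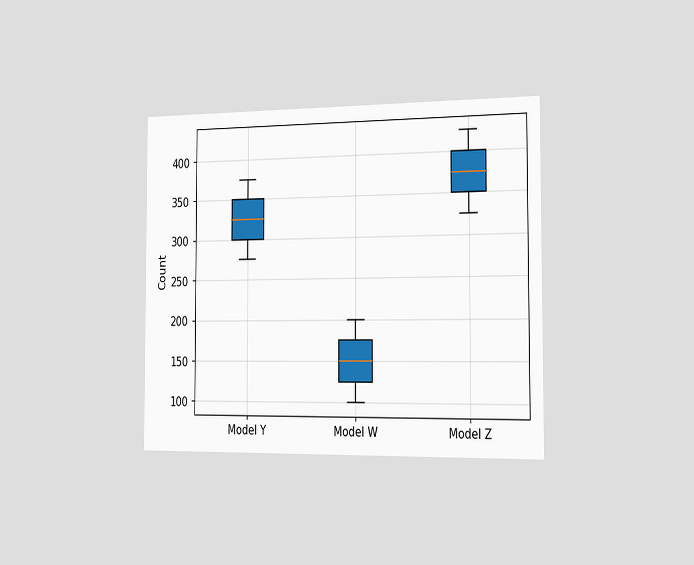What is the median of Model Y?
The chart is viewed slightly from the right. The median line in the Model Y box sits at 325.

325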